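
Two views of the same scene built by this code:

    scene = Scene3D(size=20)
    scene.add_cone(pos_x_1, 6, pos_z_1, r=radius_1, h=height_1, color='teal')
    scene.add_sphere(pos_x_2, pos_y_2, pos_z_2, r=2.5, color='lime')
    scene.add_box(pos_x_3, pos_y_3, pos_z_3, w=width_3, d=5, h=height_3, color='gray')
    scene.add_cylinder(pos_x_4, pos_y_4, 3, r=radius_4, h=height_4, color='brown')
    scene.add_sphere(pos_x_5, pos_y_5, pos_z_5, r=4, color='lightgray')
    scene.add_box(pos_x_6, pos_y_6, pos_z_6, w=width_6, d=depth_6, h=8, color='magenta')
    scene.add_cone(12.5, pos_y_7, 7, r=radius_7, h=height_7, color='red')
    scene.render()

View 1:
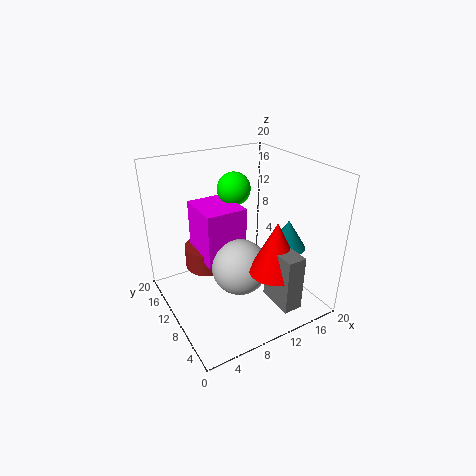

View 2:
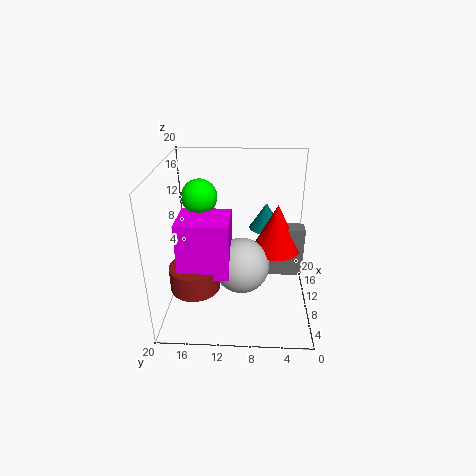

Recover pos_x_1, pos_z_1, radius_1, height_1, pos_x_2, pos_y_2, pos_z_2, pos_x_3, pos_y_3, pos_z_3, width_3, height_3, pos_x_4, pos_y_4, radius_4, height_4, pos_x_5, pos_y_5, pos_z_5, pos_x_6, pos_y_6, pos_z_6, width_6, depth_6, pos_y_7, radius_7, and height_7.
pos_x_1 = 15.5; pos_z_1 = 9; radius_1 = 2.5; height_1 = 4; pos_x_2 = 12.5; pos_y_2 = 15.5; pos_z_2 = 15; pos_x_3 = 11.5; pos_y_3 = 0.5; pos_z_3 = 3; width_3 = 2.5; height_3 = 7.5; pos_x_4 = 8; pos_y_4 = 16; radius_4 = 3.5; height_4 = 3.5; pos_x_5 = 10; pos_y_5 = 9.5; pos_z_5 = 5.5; pos_x_6 = 6; pos_y_6 = 11; pos_z_6 = 5.5; width_6 = 6; depth_6 = 7; pos_y_7 = 4.5; radius_7 = 3.5; height_7 = 7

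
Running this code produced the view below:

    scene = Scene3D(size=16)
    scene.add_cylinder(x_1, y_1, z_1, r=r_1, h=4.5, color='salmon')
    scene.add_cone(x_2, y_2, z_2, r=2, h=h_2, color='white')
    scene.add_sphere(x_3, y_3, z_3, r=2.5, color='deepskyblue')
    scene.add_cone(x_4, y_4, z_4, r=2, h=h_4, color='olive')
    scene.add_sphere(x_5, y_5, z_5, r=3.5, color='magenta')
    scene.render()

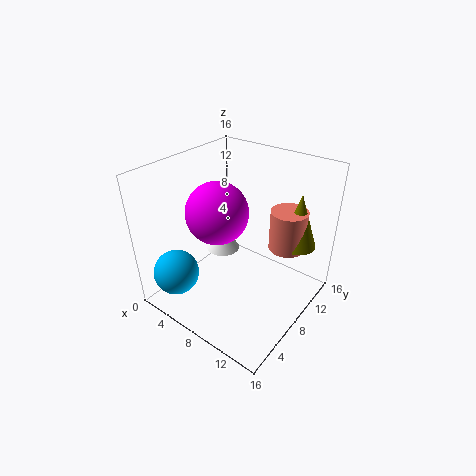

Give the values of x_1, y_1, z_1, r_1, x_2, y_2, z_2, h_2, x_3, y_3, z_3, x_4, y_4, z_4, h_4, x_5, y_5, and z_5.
x_1 = 12.5
y_1 = 11
z_1 = 7
r_1 = 2
x_2 = 4.5
y_2 = 9.5
z_2 = 4.5
h_2 = 3
x_3 = 3.5
y_3 = 2.5
z_3 = 4.5
x_4 = 13.5
y_4 = 11.5
z_4 = 7.5
h_4 = 6
x_5 = 5.5
y_5 = 7.5
z_5 = 10.5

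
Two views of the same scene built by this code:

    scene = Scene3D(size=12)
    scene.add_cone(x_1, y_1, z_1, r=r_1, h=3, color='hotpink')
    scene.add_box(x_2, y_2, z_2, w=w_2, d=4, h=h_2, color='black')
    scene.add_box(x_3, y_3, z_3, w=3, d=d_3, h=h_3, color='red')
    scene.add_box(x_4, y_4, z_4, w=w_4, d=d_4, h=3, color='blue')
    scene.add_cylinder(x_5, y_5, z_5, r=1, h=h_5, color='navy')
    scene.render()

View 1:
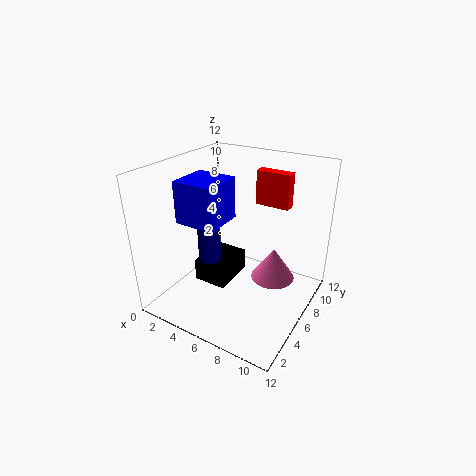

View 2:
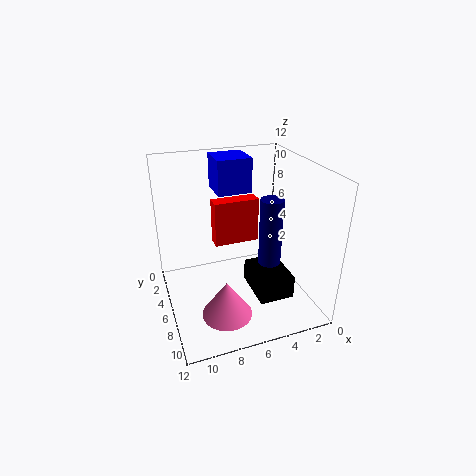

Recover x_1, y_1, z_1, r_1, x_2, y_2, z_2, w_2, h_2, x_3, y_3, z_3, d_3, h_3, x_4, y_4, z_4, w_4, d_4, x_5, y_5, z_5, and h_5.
x_1 = 8
y_1 = 9
z_1 = 1
r_1 = 2
x_2 = 2
y_2 = 5
z_2 = 1
w_2 = 3
h_2 = 2
x_3 = 6
y_3 = 9
z_3 = 8
d_3 = 1
h_3 = 3
x_4 = 4
y_4 = 1
z_4 = 9
w_4 = 3
d_4 = 3
x_5 = 3
y_5 = 6
z_5 = 3
h_5 = 6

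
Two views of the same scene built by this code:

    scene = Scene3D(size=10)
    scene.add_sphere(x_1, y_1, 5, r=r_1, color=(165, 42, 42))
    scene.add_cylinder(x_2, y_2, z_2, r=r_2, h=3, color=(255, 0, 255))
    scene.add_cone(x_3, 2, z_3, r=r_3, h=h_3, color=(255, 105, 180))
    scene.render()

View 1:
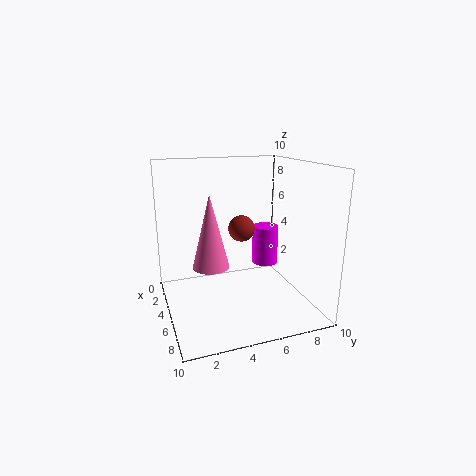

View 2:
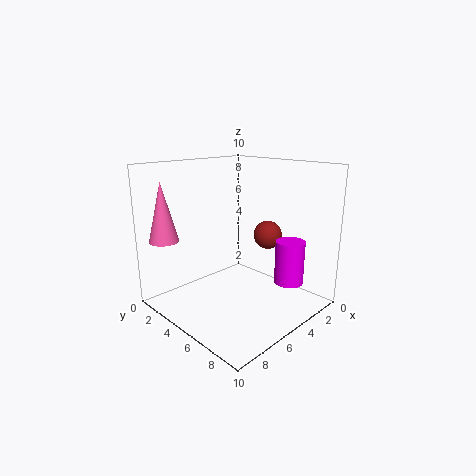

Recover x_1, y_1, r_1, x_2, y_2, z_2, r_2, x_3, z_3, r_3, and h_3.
x_1 = 3; y_1 = 6; r_1 = 1; x_2 = 3; y_2 = 8; z_2 = 2; r_2 = 1; x_3 = 9; z_3 = 5; r_3 = 1; h_3 = 4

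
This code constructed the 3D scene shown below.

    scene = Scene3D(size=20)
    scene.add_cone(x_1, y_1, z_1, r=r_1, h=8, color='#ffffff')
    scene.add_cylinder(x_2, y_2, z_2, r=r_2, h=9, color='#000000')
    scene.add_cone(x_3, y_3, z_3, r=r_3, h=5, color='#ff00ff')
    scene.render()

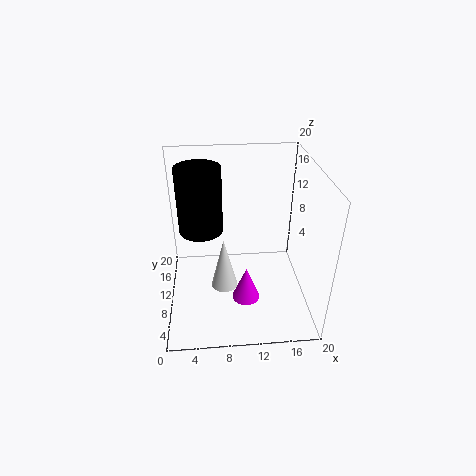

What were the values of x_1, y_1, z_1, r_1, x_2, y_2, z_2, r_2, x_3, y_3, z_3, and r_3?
x_1 = 8, y_1 = 11, z_1 = 1, r_1 = 2, x_2 = 5, y_2 = 11, z_2 = 11, r_2 = 3, x_3 = 11, y_3 = 8, z_3 = 1, r_3 = 2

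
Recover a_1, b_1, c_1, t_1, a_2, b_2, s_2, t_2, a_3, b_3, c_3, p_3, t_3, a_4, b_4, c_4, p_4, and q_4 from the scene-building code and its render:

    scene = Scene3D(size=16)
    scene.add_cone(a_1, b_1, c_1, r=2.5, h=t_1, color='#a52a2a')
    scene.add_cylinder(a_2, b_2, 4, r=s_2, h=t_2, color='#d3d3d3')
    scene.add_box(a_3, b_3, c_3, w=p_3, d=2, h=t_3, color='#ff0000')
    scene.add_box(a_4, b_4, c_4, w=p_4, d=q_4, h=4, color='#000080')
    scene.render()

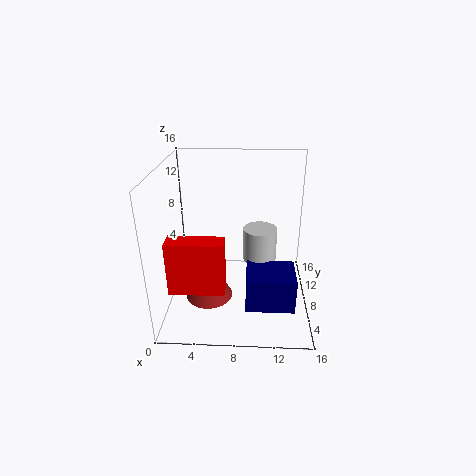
a_1 = 5; b_1 = 5; c_1 = 2.5; t_1 = 4.5; a_2 = 10.5; b_2 = 10.5; s_2 = 2; t_2 = 4; a_3 = 1.5; b_3 = 1.5; c_3 = 5; p_3 = 5.5; t_3 = 5.5; a_4 = 9; b_4 = 4.5; c_4 = 0.5; p_4 = 5.5; q_4 = 4.5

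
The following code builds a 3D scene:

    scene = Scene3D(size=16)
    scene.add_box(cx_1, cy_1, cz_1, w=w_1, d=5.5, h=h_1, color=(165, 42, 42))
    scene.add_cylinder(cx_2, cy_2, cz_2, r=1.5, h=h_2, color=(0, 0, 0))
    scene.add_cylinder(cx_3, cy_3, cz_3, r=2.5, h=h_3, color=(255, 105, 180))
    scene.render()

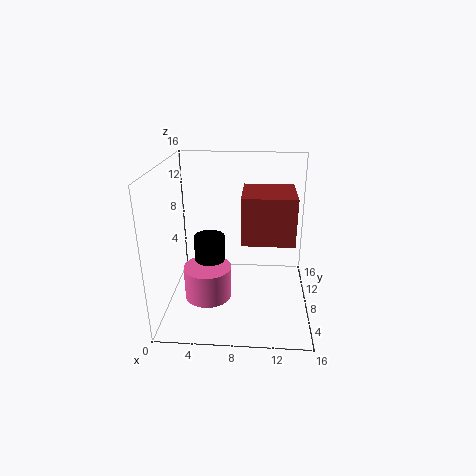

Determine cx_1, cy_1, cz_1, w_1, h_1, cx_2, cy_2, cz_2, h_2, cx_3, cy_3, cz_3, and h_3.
cx_1 = 8.5
cy_1 = 5
cz_1 = 8.5
w_1 = 5.5
h_1 = 5
cx_2 = 5.5
cy_2 = 4
cz_2 = 7.5
h_2 = 2.5
cx_3 = 5
cy_3 = 5
cz_3 = 2.5
h_3 = 3.5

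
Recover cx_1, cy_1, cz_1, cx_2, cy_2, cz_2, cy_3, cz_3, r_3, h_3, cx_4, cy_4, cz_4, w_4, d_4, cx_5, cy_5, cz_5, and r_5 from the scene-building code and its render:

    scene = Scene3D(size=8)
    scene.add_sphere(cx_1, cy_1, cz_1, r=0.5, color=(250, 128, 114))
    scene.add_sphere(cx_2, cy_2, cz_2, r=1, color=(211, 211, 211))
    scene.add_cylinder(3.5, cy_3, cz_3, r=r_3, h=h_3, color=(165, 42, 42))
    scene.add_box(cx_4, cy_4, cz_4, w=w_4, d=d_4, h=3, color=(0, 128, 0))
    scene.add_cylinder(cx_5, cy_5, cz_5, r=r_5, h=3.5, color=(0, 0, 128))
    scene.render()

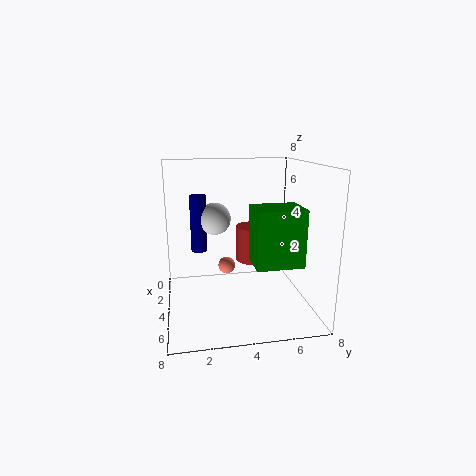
cx_1 = 3, cy_1 = 3.5, cz_1 = 2, cx_2 = 1.5, cy_2 = 3, cz_2 = 4.5, cy_3 = 5, cz_3 = 2.5, r_3 = 1, h_3 = 2, cx_4 = 4.5, cy_4 = 4.5, cz_4 = 3, w_4 = 2, d_4 = 2.5, cx_5 = 1.5, cy_5 = 2, cz_5 = 2.5, r_5 = 0.5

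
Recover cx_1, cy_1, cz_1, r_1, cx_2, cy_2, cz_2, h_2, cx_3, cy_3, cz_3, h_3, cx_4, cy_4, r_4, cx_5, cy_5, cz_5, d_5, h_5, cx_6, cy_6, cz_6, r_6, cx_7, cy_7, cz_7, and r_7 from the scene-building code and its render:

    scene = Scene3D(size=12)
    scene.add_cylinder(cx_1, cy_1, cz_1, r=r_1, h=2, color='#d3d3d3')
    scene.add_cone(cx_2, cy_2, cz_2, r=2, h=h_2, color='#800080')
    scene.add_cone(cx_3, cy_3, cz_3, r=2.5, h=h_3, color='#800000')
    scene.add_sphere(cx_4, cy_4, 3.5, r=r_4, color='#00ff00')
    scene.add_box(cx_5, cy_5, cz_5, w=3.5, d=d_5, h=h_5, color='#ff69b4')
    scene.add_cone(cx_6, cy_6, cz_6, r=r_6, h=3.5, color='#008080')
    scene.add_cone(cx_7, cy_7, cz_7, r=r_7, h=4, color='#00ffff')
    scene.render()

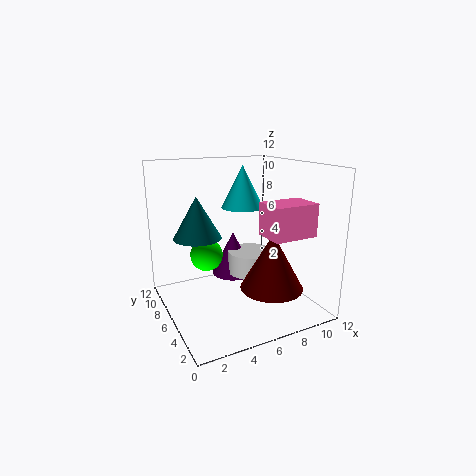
cx_1 = 8; cy_1 = 7.5; cz_1 = 2; r_1 = 2; cx_2 = 7; cy_2 = 9; cz_2 = 1.5; h_2 = 4; cx_3 = 7.5; cy_3 = 3; cz_3 = 2.5; h_3 = 4.5; cx_4 = 4.5; cy_4 = 9.5; r_4 = 1.5; cx_5 = 6.5; cy_5 = 1; cz_5 = 7; d_5 = 2.5; h_5 = 2.5; cx_6 = 3; cy_6 = 7.5; cz_6 = 6; r_6 = 2; cx_7 = 8.5; cy_7 = 10; cz_7 = 7.5; r_7 = 2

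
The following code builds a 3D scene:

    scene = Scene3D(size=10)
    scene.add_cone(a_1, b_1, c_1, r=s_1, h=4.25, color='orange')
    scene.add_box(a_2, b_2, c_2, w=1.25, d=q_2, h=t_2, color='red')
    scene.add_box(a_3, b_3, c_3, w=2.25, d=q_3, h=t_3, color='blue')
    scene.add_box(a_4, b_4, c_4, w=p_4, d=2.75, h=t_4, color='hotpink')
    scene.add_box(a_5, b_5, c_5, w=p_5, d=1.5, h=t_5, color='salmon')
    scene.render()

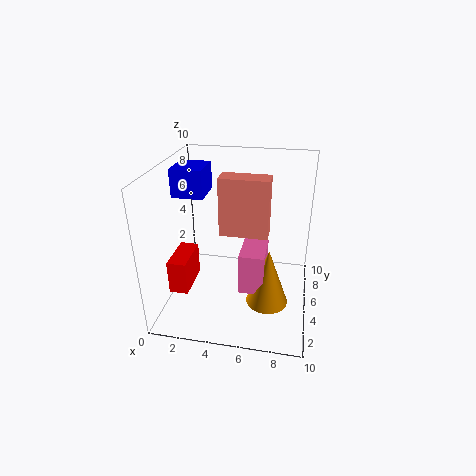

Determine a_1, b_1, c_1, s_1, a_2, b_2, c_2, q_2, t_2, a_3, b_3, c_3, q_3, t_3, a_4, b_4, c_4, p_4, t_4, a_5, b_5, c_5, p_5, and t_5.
a_1 = 7.25; b_1 = 4.5; c_1 = 0.25; s_1 = 1.5; a_2 = 1; b_2 = 1.75; c_2 = 2.25; q_2 = 2.75; t_2 = 2.25; a_3 = 0.25; b_3 = 5.25; c_3 = 7.5; q_3 = 2.5; t_3 = 2; a_4 = 5.25; b_4 = 3.75; c_4 = 1.25; p_4 = 1.75; t_4 = 3; a_5 = 3.5; b_5 = 5.5; c_5 = 4.75; p_5 = 3.5; t_5 = 4.25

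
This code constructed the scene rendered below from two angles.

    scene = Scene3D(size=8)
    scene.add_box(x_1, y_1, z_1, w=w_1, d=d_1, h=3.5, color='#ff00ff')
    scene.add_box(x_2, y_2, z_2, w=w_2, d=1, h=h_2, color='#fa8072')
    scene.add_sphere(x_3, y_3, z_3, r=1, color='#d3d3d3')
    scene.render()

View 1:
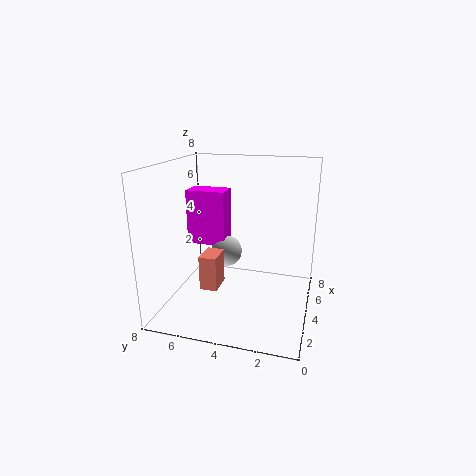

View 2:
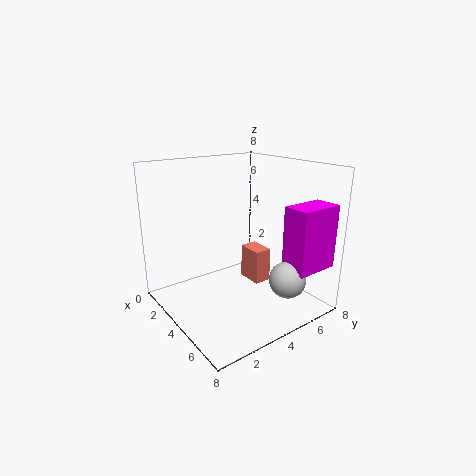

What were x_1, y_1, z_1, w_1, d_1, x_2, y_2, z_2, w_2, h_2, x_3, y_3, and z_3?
x_1 = 6
y_1 = 5.5
z_1 = 2.5
w_1 = 1.5
d_1 = 2.5
x_2 = 3
y_2 = 5
z_2 = 1
w_2 = 1.5
h_2 = 2
x_3 = 6.5
y_3 = 5.5
z_3 = 2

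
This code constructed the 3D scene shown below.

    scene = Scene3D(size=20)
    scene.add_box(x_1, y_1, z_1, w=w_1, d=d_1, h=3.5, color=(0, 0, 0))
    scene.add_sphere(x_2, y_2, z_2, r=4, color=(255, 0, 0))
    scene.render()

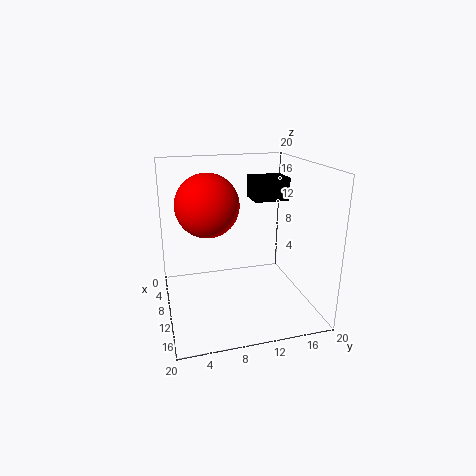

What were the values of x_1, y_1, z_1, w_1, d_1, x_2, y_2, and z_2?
x_1 = 1; y_1 = 14; z_1 = 13.5; w_1 = 4.5; d_1 = 5.5; x_2 = 12; y_2 = 5.5; z_2 = 15.5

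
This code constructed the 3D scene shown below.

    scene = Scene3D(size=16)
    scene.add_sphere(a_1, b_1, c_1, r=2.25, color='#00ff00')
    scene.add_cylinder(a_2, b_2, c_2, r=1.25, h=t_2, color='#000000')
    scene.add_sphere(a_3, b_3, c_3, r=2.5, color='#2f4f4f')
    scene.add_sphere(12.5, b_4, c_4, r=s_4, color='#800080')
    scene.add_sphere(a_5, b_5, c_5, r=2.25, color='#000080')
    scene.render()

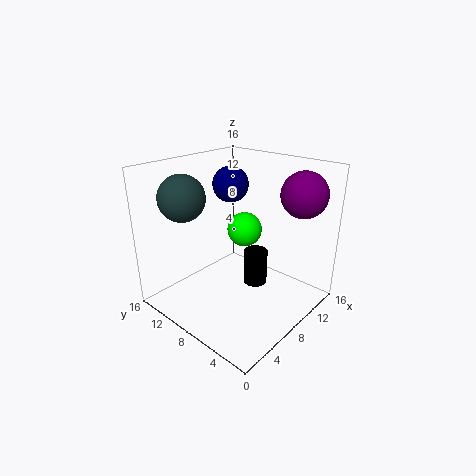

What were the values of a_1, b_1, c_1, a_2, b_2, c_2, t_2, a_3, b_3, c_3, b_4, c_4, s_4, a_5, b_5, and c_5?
a_1 = 13.25; b_1 = 11.5; c_1 = 6.25; a_2 = 7.75; b_2 = 5.25; c_2 = 3.75; t_2 = 3.75; a_3 = 3.75; b_3 = 12; c_3 = 12.75; b_4 = 2.75; c_4 = 13; s_4 = 2.5; a_5 = 12.25; b_5 = 13; c_5 = 12.25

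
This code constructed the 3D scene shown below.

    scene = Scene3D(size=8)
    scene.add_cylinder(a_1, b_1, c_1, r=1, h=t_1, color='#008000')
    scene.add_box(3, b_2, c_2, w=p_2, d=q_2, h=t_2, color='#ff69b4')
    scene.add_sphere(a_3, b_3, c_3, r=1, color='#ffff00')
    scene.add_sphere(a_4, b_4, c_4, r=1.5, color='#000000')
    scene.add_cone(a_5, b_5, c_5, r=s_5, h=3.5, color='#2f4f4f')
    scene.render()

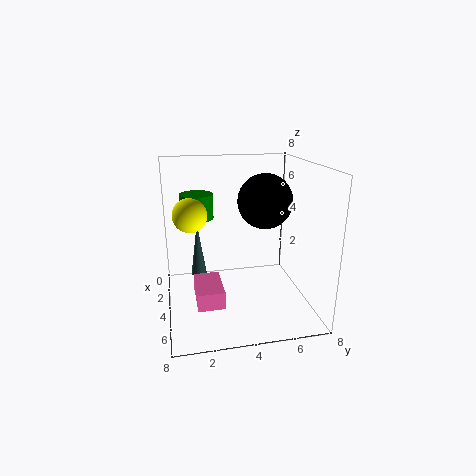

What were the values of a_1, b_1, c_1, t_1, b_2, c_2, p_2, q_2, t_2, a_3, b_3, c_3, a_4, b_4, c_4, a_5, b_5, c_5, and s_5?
a_1 = 1.5; b_1 = 2; c_1 = 4.5; t_1 = 1.5; b_2 = 1.5; c_2 = 0.5; p_2 = 2.5; q_2 = 1.5; t_2 = 1; a_3 = 2.5; b_3 = 1.5; c_3 = 5; a_4 = 4; b_4 = 5.5; c_4 = 6; a_5 = 1; b_5 = 2; c_5 = 0.5; s_5 = 0.5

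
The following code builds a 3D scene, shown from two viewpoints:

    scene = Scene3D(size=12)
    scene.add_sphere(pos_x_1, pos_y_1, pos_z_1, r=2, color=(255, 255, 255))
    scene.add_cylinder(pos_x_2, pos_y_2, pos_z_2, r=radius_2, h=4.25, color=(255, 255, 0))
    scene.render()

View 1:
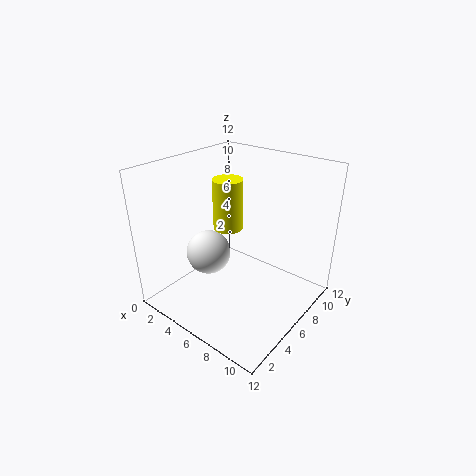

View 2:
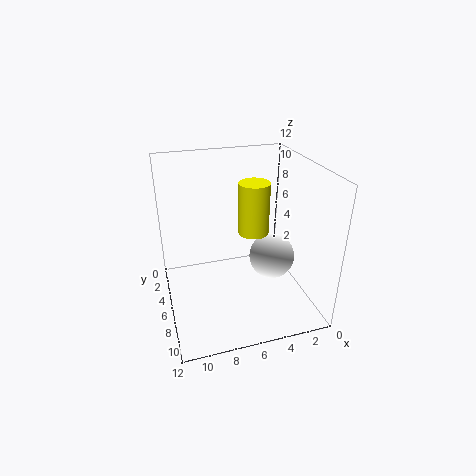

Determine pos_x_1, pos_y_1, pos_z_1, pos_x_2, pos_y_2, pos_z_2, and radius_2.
pos_x_1 = 2.75; pos_y_1 = 5.75; pos_z_1 = 3.5; pos_x_2 = 4.75; pos_y_2 = 6.25; pos_z_2 = 6.5; radius_2 = 1.25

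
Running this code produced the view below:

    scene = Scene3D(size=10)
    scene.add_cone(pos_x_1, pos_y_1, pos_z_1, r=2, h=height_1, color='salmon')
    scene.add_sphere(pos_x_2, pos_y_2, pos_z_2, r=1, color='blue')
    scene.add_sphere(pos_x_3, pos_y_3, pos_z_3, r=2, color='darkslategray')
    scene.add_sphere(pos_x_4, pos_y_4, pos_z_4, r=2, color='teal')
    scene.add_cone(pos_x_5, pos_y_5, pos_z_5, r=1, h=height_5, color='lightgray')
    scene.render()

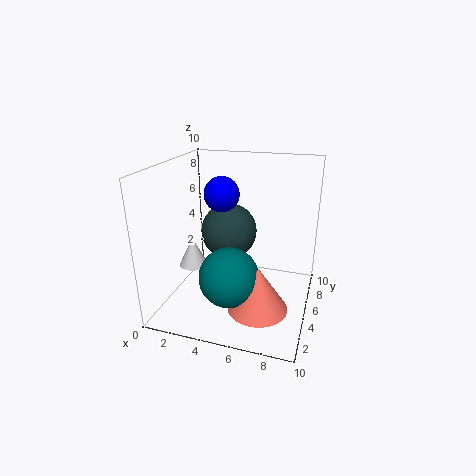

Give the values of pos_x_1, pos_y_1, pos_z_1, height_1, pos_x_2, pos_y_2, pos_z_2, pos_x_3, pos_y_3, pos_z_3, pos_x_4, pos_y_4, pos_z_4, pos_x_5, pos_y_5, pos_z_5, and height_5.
pos_x_1 = 7, pos_y_1 = 3, pos_z_1 = 1, height_1 = 3, pos_x_2 = 5, pos_y_2 = 2, pos_z_2 = 9, pos_x_3 = 4, pos_y_3 = 6, pos_z_3 = 5, pos_x_4 = 5, pos_y_4 = 3, pos_z_4 = 3, pos_x_5 = 2, pos_y_5 = 4, pos_z_5 = 3, height_5 = 2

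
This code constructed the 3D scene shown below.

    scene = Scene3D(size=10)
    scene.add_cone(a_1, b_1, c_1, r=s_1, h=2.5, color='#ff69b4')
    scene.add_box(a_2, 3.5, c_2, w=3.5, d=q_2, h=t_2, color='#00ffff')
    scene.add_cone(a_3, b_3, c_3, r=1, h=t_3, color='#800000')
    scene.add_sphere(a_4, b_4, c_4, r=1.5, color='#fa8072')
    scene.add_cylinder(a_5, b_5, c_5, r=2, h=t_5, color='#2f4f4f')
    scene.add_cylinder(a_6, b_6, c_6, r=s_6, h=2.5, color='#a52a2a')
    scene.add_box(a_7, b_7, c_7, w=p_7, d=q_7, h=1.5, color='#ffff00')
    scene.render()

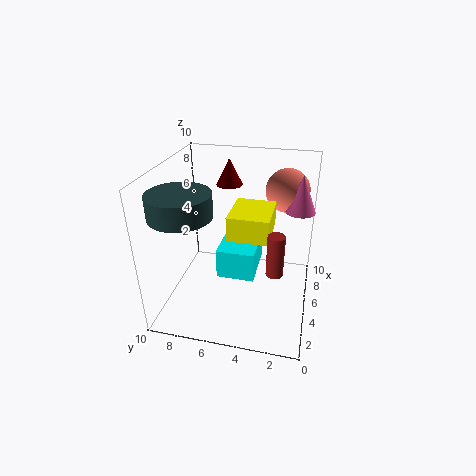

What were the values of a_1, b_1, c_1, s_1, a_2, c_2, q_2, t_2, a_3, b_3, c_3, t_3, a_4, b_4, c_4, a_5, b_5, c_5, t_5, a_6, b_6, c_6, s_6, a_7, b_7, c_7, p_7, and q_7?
a_1 = 6
b_1 = 1
c_1 = 7
s_1 = 1
a_2 = 3
c_2 = 3
q_2 = 2.5
t_2 = 2
a_3 = 8.5
b_3 = 6.5
c_3 = 7.5
t_3 = 2
a_4 = 7
b_4 = 2
c_4 = 8
a_5 = 2.5
b_5 = 8
c_5 = 7.5
t_5 = 1.5
a_6 = 1.5
b_6 = 2
c_6 = 5
s_6 = 0.5
a_7 = 2
b_7 = 2.5
c_7 = 6.5
p_7 = 3
q_7 = 2.5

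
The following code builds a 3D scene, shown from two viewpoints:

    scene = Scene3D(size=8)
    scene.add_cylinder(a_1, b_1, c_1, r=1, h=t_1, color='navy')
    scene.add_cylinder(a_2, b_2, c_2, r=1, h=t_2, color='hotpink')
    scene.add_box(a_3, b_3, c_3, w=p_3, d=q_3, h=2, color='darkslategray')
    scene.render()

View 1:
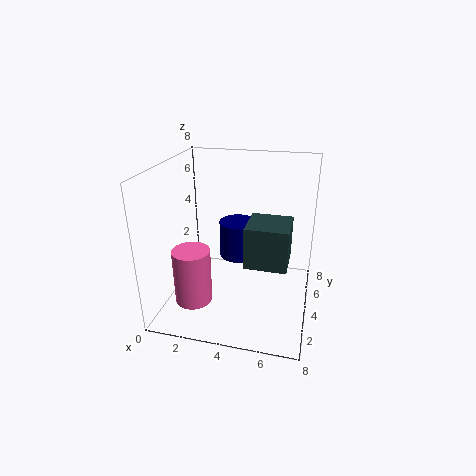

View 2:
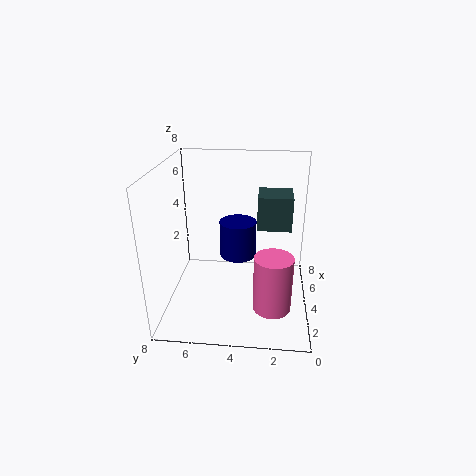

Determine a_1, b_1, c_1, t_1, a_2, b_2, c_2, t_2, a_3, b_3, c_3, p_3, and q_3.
a_1 = 4, b_1 = 4, c_1 = 3, t_1 = 2, a_2 = 2, b_2 = 2, c_2 = 1, t_2 = 3, a_3 = 5, b_3 = 1, c_3 = 4, p_3 = 2, q_3 = 2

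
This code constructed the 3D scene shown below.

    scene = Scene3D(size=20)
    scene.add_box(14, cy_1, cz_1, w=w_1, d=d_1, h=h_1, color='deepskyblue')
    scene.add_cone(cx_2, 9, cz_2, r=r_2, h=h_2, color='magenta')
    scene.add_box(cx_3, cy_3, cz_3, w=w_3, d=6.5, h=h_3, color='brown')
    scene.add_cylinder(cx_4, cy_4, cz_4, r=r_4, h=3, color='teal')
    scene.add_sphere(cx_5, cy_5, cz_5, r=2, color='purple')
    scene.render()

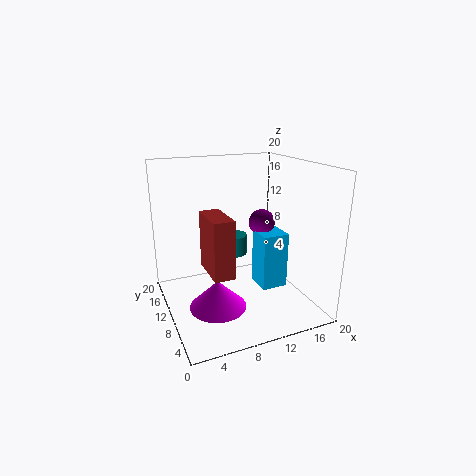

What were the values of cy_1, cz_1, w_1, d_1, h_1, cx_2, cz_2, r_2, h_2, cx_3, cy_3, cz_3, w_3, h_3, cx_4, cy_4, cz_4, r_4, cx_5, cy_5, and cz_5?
cy_1 = 9.5, cz_1 = 1, w_1 = 4, d_1 = 4, h_1 = 8.5, cx_2 = 6.5, cz_2 = 0.5, r_2 = 4, h_2 = 4, cx_3 = 6, cy_3 = 8.5, cz_3 = 4.5, w_3 = 3, h_3 = 8.5, cx_4 = 11, cy_4 = 14, cz_4 = 6, r_4 = 2, cx_5 = 15.5, cy_5 = 13.5, cz_5 = 10.5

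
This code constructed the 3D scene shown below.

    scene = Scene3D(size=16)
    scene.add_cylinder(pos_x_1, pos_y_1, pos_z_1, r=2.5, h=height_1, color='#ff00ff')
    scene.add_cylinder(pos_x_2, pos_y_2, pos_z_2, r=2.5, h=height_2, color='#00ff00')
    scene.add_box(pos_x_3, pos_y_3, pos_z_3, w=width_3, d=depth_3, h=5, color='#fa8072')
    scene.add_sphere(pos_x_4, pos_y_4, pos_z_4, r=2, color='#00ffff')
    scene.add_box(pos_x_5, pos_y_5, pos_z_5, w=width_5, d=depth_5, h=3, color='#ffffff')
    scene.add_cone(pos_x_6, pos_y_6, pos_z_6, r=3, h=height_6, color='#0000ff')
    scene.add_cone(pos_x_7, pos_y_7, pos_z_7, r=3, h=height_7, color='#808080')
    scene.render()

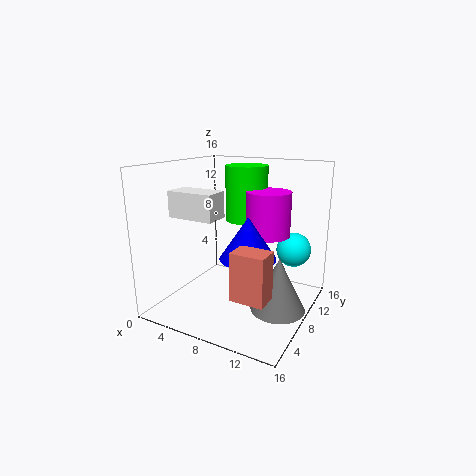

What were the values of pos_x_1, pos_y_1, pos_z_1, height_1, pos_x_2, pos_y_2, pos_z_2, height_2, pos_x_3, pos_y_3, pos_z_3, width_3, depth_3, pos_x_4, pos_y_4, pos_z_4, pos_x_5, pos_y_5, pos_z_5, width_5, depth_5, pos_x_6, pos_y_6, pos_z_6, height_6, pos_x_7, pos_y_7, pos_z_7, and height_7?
pos_x_1 = 10.5; pos_y_1 = 10.5; pos_z_1 = 8; height_1 = 5; pos_x_2 = 7; pos_y_2 = 12; pos_z_2 = 9; height_2 = 6.5; pos_x_3 = 10; pos_y_3 = 2.5; pos_z_3 = 3.5; width_3 = 3.5; depth_3 = 2.5; pos_x_4 = 13; pos_y_4 = 12.5; pos_z_4 = 6; pos_x_5 = 0.5; pos_y_5 = 5.5; pos_z_5 = 10; width_5 = 5.5; depth_5 = 3; pos_x_6 = 10; pos_y_6 = 6.5; pos_z_6 = 6.5; height_6 = 4.5; pos_x_7 = 13; pos_y_7 = 8; pos_z_7 = 0.5; height_7 = 6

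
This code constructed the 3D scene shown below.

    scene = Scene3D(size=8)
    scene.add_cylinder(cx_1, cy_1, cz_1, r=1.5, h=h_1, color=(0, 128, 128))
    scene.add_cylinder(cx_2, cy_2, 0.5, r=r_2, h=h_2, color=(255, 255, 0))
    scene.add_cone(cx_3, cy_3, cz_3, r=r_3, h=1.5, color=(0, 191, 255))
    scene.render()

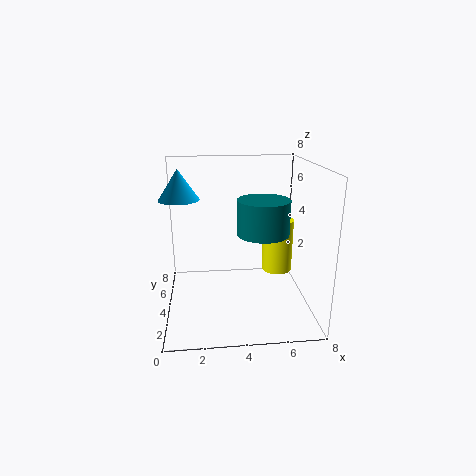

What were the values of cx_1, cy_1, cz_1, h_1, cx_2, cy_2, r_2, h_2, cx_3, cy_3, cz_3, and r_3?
cx_1 = 5.5, cy_1 = 4.5, cz_1 = 4, h_1 = 2, cx_2 = 7, cy_2 = 7, r_2 = 1, h_2 = 3.5, cx_3 = 1, cy_3 = 3, cz_3 = 6.5, r_3 = 1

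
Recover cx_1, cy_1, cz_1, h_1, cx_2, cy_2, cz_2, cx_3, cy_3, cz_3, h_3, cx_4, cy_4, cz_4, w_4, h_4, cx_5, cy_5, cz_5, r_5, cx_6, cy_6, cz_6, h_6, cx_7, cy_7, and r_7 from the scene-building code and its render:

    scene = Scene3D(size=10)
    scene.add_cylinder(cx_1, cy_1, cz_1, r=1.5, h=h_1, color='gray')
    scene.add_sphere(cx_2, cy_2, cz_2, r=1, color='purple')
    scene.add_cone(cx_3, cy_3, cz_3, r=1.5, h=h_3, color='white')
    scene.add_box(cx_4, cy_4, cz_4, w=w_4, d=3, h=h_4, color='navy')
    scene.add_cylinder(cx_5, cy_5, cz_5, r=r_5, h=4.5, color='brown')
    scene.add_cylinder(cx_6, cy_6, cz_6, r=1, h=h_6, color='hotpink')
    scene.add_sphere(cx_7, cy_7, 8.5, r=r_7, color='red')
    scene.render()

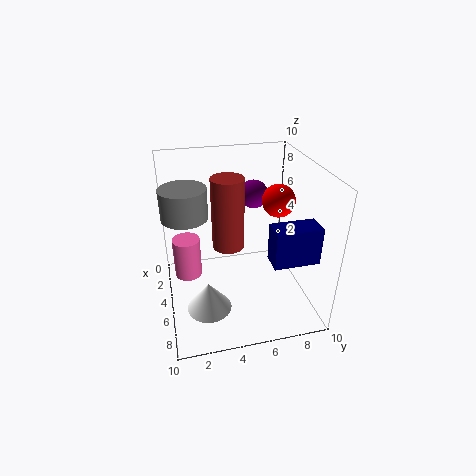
cx_1 = 5; cy_1 = 1.5; cz_1 = 7; h_1 = 2; cx_2 = 3.5; cy_2 = 6.5; cz_2 = 7.5; cx_3 = 7; cy_3 = 2.5; cz_3 = 1; h_3 = 2; cx_4 = 7; cy_4 = 6.5; cz_4 = 4.5; w_4 = 1.5; h_4 = 2.5; cx_5 = 6.5; cy_5 = 4; cz_5 = 5.5; r_5 = 1; cx_6 = 3.5; cy_6 = 1.5; cz_6 = 1.5; h_6 = 3; cx_7 = 7; cy_7 = 7; r_7 = 1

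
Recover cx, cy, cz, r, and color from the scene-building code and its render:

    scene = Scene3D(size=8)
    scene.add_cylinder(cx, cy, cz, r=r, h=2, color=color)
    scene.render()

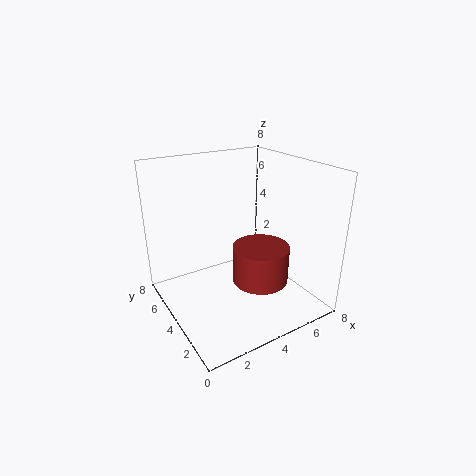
cx = 4.5
cy = 2.5
cz = 2
r = 1.5
color = 'brown'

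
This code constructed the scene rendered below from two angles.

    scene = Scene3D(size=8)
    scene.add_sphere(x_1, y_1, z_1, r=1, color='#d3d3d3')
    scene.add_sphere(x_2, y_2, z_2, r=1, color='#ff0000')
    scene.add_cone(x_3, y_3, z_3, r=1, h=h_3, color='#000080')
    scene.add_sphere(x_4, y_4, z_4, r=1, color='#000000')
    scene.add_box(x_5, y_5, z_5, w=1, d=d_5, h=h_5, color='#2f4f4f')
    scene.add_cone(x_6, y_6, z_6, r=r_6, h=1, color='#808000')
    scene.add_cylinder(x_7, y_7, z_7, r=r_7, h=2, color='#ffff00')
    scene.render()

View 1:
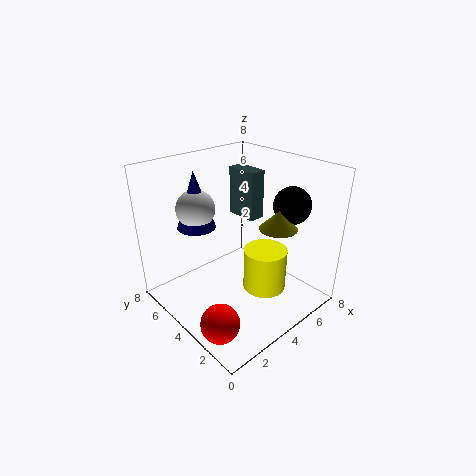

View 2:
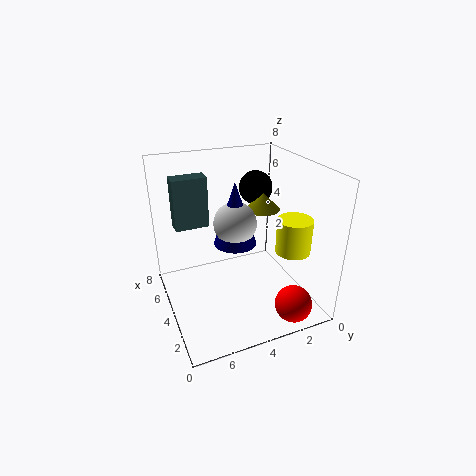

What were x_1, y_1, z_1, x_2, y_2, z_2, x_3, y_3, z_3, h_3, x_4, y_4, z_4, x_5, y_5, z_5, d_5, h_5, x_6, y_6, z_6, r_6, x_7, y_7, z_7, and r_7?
x_1 = 2; y_1 = 5; z_1 = 6; x_2 = 1; y_2 = 2; z_2 = 1; x_3 = 2; y_3 = 5; z_3 = 5; h_3 = 3; x_4 = 6; y_4 = 2; z_4 = 6; x_5 = 6; y_5 = 5; z_5 = 4; d_5 = 2; h_5 = 3; x_6 = 5; y_6 = 2; z_6 = 5; r_6 = 1; x_7 = 3; y_7 = 1; z_7 = 3; r_7 = 1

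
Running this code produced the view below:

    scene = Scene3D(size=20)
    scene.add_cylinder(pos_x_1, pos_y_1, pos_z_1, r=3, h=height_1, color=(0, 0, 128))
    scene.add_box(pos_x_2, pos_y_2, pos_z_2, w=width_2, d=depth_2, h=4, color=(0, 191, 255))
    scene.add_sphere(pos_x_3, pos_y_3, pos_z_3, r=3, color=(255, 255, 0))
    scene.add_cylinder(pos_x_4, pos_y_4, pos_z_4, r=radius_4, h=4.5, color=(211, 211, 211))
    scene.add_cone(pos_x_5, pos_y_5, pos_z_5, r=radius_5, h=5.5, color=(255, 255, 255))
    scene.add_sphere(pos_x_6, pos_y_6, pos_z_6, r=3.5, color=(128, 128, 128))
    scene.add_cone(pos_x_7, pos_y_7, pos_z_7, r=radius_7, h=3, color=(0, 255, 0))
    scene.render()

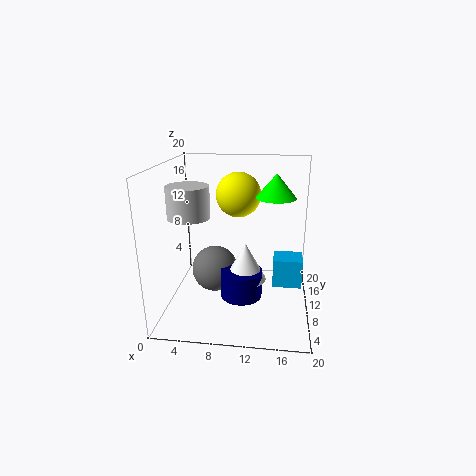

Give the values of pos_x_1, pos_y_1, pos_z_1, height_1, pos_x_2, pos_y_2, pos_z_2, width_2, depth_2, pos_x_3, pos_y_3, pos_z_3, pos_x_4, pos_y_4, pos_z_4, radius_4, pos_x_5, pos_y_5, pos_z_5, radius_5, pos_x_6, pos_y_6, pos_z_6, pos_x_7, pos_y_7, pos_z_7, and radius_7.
pos_x_1 = 10.5; pos_y_1 = 10; pos_z_1 = 1; height_1 = 4; pos_x_2 = 15; pos_y_2 = 8.5; pos_z_2 = 3.5; width_2 = 4; depth_2 = 3.5; pos_x_3 = 10; pos_y_3 = 10.5; pos_z_3 = 16; pos_x_4 = 3; pos_y_4 = 10.5; pos_z_4 = 12.5; radius_4 = 3; pos_x_5 = 11; pos_y_5 = 10.5; pos_z_5 = 3.5; radius_5 = 3; pos_x_6 = 6; pos_y_6 = 13; pos_z_6 = 3.5; pos_x_7 = 15; pos_y_7 = 7.5; pos_z_7 = 16.5; radius_7 = 2.5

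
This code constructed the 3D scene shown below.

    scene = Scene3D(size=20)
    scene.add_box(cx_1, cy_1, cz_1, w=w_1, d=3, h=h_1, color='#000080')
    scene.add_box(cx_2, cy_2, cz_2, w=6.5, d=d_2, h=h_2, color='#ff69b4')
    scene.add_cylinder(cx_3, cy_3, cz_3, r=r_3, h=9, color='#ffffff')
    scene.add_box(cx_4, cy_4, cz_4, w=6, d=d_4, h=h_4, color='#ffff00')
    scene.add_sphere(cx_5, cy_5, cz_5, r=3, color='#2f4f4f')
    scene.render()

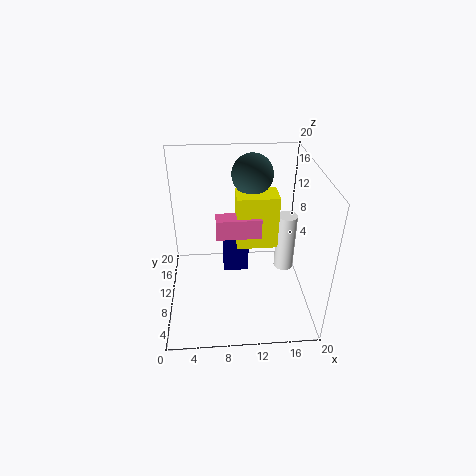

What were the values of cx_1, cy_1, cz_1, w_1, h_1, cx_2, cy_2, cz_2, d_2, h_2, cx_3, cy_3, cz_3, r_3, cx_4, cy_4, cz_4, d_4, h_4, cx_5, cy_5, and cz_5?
cx_1 = 8
cy_1 = 14
cz_1 = 1
w_1 = 4
h_1 = 6.5
cx_2 = 7
cy_2 = 11
cz_2 = 9
d_2 = 2.5
h_2 = 3
cx_3 = 17.5
cy_3 = 13
cz_3 = 2.5
r_3 = 1.5
cx_4 = 10
cy_4 = 11.5
cz_4 = 7
d_4 = 4
h_4 = 8
cx_5 = 12.5
cy_5 = 15.5
cz_5 = 17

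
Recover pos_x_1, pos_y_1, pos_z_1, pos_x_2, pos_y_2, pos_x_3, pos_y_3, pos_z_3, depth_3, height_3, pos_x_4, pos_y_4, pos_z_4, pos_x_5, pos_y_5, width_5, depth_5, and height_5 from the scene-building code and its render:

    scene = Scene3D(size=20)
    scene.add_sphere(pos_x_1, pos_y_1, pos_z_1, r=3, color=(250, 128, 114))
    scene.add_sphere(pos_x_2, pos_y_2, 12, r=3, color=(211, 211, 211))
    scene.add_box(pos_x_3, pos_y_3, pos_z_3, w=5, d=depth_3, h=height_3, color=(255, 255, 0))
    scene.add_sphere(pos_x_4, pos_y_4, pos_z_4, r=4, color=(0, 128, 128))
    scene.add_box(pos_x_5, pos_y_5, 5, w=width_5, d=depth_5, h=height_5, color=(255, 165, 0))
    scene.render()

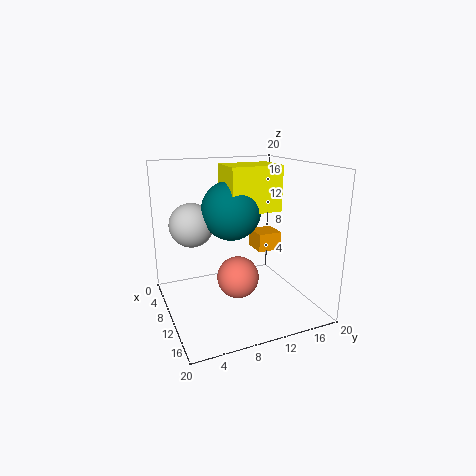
pos_x_1 = 10
pos_y_1 = 10
pos_z_1 = 4
pos_x_2 = 8
pos_y_2 = 4
pos_x_3 = 8
pos_y_3 = 8
pos_z_3 = 14
depth_3 = 7
height_3 = 6
pos_x_4 = 10
pos_y_4 = 9
pos_z_4 = 14
pos_x_5 = 1
pos_y_5 = 16
width_5 = 4
depth_5 = 4
height_5 = 3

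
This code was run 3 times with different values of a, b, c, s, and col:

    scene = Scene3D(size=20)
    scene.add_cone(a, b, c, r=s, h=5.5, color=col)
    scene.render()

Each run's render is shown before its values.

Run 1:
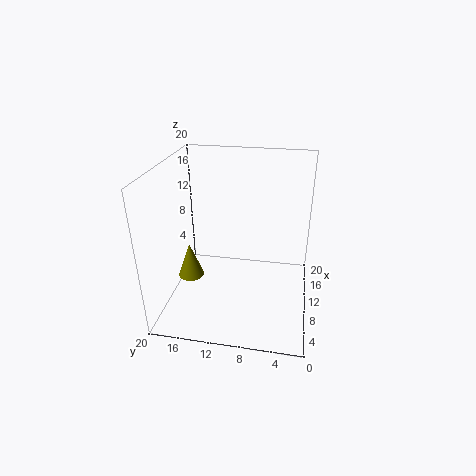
a = 12; b = 18; c = 1.5; s = 2; col = 'olive'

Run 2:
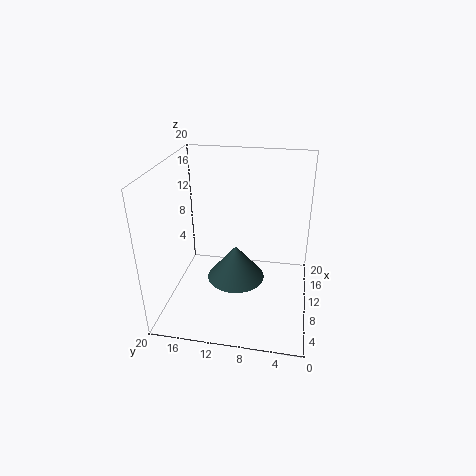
a = 13.5; b = 11; c = 1; s = 4.5; col = 'darkslategray'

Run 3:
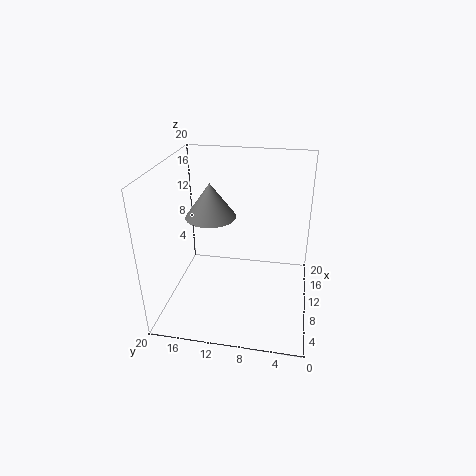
a = 16; b = 15.5; c = 10; s = 4; col = 'gray'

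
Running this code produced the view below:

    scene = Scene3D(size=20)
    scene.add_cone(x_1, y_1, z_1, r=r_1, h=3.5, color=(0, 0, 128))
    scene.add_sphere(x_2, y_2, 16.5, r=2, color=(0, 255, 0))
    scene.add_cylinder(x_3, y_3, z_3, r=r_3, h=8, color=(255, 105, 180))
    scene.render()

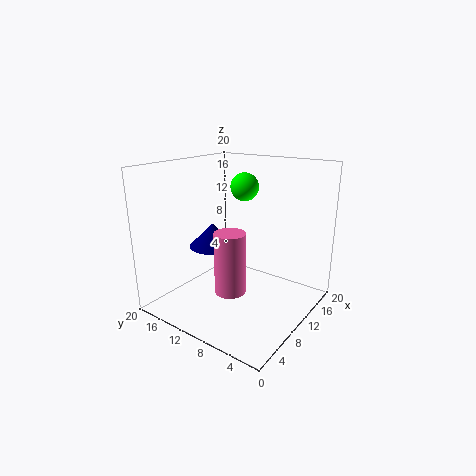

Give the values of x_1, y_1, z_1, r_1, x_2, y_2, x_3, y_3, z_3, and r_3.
x_1 = 10.5
y_1 = 15
z_1 = 7.5
r_1 = 3.5
x_2 = 13
y_2 = 11
x_3 = 5.5
y_3 = 8
z_3 = 4.5
r_3 = 2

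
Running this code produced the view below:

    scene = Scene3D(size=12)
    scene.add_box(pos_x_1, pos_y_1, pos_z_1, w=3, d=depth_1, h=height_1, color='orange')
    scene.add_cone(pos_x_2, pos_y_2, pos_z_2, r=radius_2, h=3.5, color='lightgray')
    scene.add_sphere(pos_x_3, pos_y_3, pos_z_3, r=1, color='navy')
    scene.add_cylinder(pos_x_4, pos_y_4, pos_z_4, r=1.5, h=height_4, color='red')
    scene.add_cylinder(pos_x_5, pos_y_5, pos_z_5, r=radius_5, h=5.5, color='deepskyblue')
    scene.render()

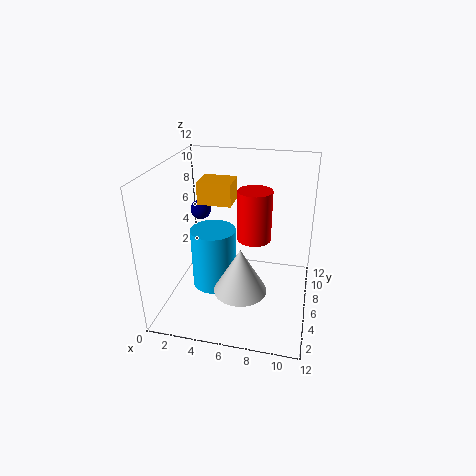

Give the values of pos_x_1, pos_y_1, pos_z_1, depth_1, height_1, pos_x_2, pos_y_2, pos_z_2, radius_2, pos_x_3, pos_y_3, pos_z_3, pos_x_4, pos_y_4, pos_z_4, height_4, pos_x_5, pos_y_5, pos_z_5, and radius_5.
pos_x_1 = 2; pos_y_1 = 7.5; pos_z_1 = 8; depth_1 = 2.5; height_1 = 2; pos_x_2 = 7; pos_y_2 = 2.5; pos_z_2 = 3.5; radius_2 = 2; pos_x_3 = 1; pos_y_3 = 11; pos_z_3 = 6; pos_x_4 = 7; pos_y_4 = 8; pos_z_4 = 5; height_4 = 4.5; pos_x_5 = 3.5; pos_y_5 = 7; pos_z_5 = 0.5; radius_5 = 2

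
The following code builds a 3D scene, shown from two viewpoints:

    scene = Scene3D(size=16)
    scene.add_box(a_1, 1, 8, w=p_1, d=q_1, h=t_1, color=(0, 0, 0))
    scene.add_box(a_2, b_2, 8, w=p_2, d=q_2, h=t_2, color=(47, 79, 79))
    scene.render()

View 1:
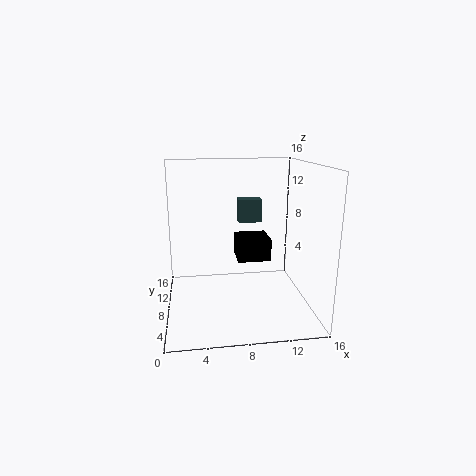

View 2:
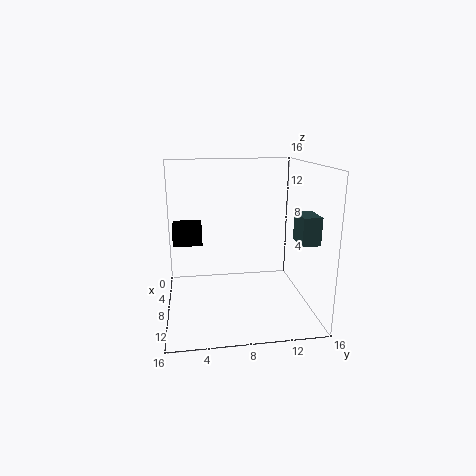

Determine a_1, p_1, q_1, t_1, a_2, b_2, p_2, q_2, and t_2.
a_1 = 7
p_1 = 3
q_1 = 3
t_1 = 2
a_2 = 9
b_2 = 14
p_2 = 3
q_2 = 2
t_2 = 3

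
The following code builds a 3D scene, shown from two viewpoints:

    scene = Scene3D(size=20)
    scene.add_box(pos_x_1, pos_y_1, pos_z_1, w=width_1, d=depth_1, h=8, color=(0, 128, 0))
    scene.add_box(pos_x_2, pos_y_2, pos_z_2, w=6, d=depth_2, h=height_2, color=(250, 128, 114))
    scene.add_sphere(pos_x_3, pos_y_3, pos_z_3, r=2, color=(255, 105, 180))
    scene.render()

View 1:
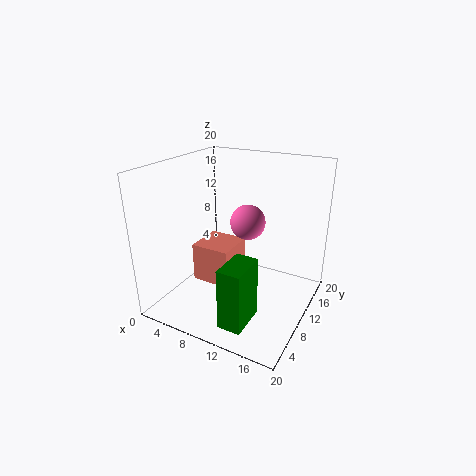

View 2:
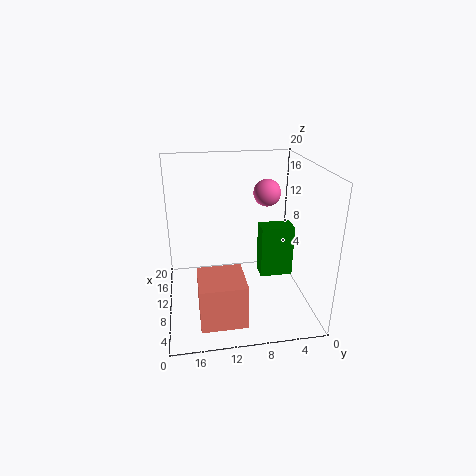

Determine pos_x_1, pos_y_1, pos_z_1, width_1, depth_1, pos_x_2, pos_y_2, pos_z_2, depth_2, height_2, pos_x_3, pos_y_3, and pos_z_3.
pos_x_1 = 12; pos_y_1 = 1; pos_z_1 = 2; width_1 = 3; depth_1 = 5; pos_x_2 = 2; pos_y_2 = 10; pos_z_2 = 1; depth_2 = 6; height_2 = 6; pos_x_3 = 14; pos_y_3 = 5; pos_z_3 = 15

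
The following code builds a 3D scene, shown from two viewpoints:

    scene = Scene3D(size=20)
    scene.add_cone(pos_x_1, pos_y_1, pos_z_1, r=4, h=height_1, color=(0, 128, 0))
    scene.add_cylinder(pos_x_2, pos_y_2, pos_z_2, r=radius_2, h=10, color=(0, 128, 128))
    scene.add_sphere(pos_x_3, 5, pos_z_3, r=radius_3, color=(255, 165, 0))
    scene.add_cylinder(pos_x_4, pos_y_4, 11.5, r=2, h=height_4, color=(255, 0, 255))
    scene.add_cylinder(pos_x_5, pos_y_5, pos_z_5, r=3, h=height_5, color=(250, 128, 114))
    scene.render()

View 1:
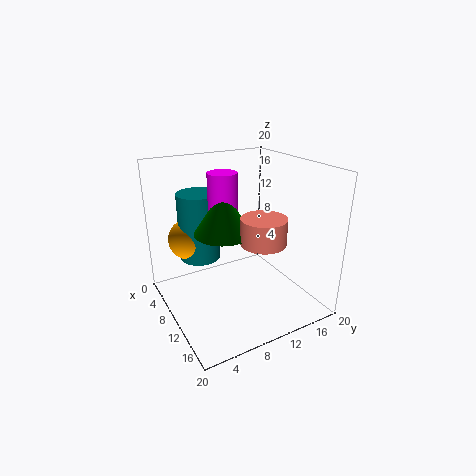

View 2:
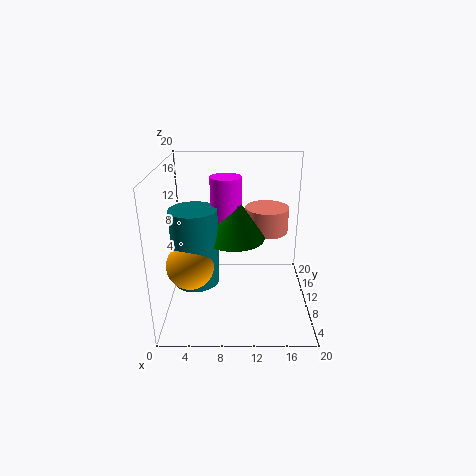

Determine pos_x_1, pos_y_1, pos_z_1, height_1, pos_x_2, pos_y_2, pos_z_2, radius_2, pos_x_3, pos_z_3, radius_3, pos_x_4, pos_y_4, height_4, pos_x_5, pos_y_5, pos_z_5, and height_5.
pos_x_1 = 9.5; pos_y_1 = 8; pos_z_1 = 11; height_1 = 6; pos_x_2 = 4.5; pos_y_2 = 6.5; pos_z_2 = 5.5; radius_2 = 3; pos_x_3 = 4; pos_z_3 = 8.5; radius_3 = 3; pos_x_4 = 8.5; pos_y_4 = 8.5; height_4 = 7.5; pos_x_5 = 14; pos_y_5 = 11.5; pos_z_5 = 10.5; height_5 = 3.5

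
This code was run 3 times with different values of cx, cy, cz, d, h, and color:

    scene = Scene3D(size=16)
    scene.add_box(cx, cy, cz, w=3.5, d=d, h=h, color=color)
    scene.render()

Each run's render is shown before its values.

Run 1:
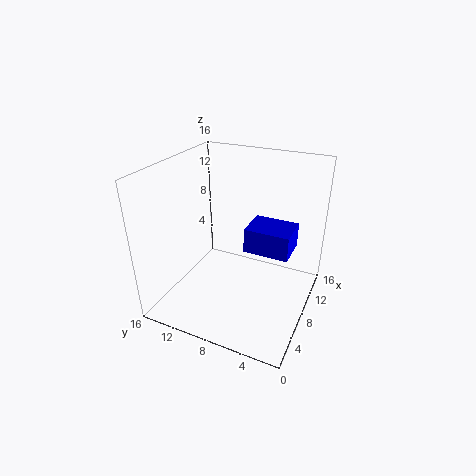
cx = 5, cy = 1.5, cz = 8.5, d = 4.5, h = 2.5, color = 'blue'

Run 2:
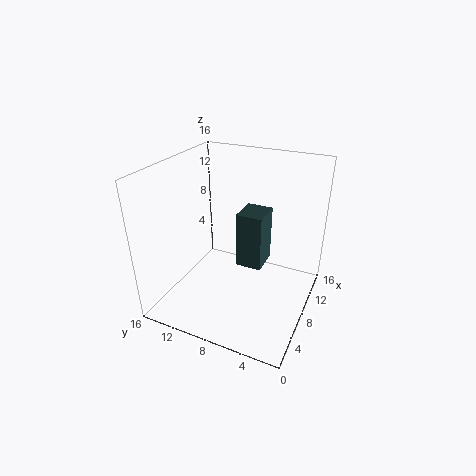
cx = 8.5, cy = 5.5, cz = 4, d = 3, h = 6.5, color = 'darkslategray'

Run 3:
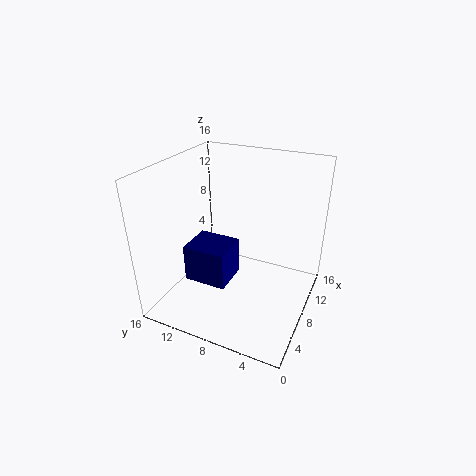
cx = 0.5, cy = 6, cz = 7, d = 4, h = 3.5, color = 'navy'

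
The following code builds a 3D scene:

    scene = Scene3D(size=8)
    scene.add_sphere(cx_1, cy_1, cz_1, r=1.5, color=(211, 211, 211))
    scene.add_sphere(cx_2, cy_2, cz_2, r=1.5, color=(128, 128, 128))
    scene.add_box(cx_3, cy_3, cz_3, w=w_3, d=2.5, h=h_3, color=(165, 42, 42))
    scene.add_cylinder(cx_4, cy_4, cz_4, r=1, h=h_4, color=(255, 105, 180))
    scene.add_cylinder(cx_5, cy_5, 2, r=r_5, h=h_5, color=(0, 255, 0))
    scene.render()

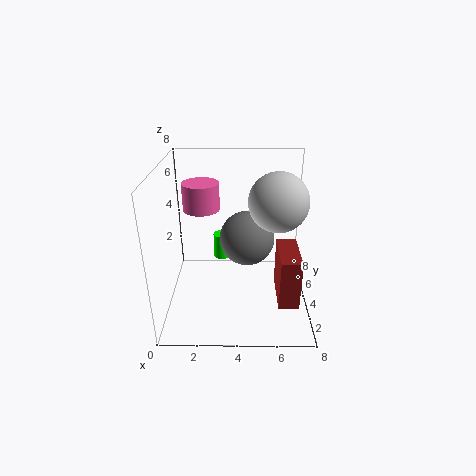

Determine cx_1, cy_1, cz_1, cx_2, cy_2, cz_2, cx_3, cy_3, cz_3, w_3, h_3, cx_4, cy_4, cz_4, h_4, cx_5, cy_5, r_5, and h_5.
cx_1 = 6, cy_1 = 3, cz_1 = 6.5, cx_2 = 4.5, cy_2 = 4, cz_2 = 4, cx_3 = 6, cy_3 = 0.5, cz_3 = 2, w_3 = 1, h_3 = 2.5, cx_4 = 2, cy_4 = 4.5, cz_4 = 5.5, h_4 = 1.5, cx_5 = 3, cy_5 = 5.5, r_5 = 0.5, h_5 = 1.5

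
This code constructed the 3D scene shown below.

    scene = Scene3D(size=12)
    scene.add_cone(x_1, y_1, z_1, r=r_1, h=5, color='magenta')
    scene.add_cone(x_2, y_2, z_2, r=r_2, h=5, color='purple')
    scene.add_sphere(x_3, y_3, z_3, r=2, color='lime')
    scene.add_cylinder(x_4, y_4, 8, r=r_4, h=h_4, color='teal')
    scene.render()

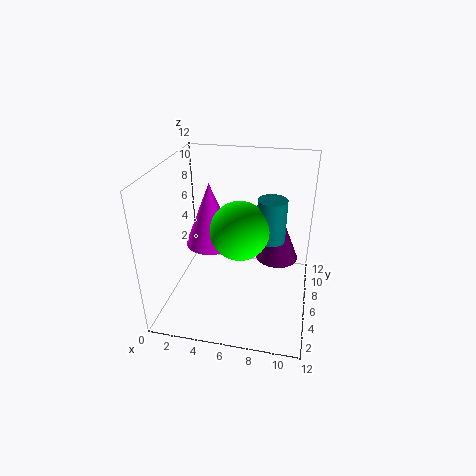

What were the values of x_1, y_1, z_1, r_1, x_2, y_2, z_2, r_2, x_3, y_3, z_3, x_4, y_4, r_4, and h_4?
x_1 = 4; y_1 = 5; z_1 = 6; r_1 = 2; x_2 = 9; y_2 = 10; z_2 = 2; r_2 = 2; x_3 = 7; y_3 = 2; z_3 = 9; x_4 = 9; y_4 = 3; r_4 = 1; h_4 = 3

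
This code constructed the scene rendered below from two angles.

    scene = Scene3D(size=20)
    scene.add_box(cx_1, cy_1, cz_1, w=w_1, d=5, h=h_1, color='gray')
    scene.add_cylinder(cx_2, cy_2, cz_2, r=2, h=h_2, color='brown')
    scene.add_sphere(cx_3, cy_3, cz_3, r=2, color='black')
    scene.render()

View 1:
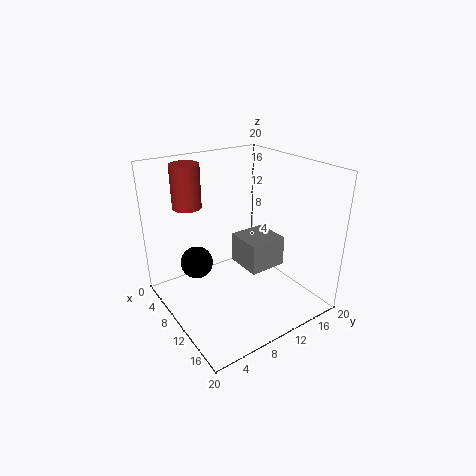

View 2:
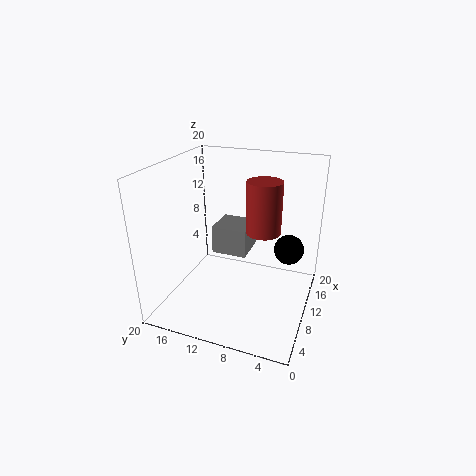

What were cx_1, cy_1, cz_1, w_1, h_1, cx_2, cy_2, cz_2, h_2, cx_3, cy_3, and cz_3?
cx_1 = 10; cy_1 = 9; cz_1 = 7; w_1 = 5; h_1 = 4; cx_2 = 5; cy_2 = 5; cz_2 = 14; h_2 = 6; cx_3 = 11; cy_3 = 3; cz_3 = 9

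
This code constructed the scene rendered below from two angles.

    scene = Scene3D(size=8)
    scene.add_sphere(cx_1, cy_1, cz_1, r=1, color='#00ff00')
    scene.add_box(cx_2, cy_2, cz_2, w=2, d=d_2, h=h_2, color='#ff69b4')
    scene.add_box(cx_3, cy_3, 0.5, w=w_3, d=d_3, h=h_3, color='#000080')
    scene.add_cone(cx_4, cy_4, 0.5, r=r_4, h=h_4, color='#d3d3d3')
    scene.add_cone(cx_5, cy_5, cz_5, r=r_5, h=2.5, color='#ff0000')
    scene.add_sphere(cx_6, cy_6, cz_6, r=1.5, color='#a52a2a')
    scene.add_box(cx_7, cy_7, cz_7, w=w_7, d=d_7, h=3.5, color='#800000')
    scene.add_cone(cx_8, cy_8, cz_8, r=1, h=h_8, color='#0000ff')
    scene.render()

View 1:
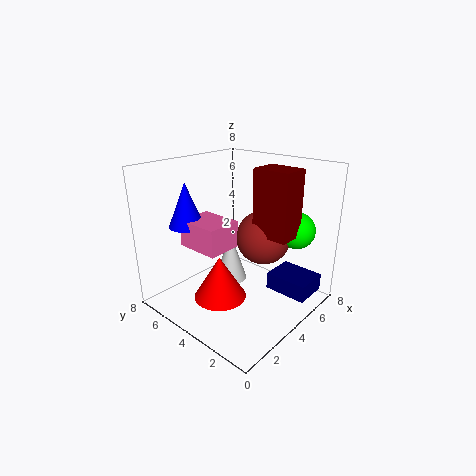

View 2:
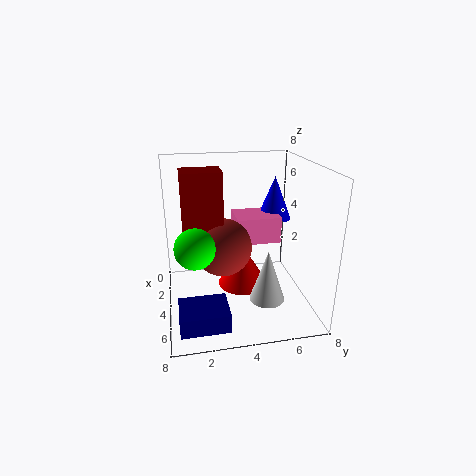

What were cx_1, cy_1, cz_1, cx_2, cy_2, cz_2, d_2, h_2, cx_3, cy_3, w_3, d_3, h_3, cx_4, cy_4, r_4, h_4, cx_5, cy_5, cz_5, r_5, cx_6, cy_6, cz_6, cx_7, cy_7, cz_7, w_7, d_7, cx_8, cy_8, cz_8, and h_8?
cx_1 = 6; cy_1 = 1.5; cz_1 = 4.5; cx_2 = 2; cy_2 = 4; cz_2 = 3.5; d_2 = 2.5; h_2 = 1.5; cx_3 = 5.5; cy_3 = 0.5; w_3 = 2; d_3 = 2.5; h_3 = 1; cx_4 = 5; cy_4 = 5.5; r_4 = 1; h_4 = 3; cx_5 = 3; cy_5 = 4.5; cz_5 = 0.5; r_5 = 1.5; cx_6 = 5; cy_6 = 3; cz_6 = 4; cx_7 = 4; cy_7 = 1; cz_7 = 4.5; w_7 = 1.5; d_7 = 2; cx_8 = 2.5; cy_8 = 6.5; cz_8 = 4.5; h_8 = 2.5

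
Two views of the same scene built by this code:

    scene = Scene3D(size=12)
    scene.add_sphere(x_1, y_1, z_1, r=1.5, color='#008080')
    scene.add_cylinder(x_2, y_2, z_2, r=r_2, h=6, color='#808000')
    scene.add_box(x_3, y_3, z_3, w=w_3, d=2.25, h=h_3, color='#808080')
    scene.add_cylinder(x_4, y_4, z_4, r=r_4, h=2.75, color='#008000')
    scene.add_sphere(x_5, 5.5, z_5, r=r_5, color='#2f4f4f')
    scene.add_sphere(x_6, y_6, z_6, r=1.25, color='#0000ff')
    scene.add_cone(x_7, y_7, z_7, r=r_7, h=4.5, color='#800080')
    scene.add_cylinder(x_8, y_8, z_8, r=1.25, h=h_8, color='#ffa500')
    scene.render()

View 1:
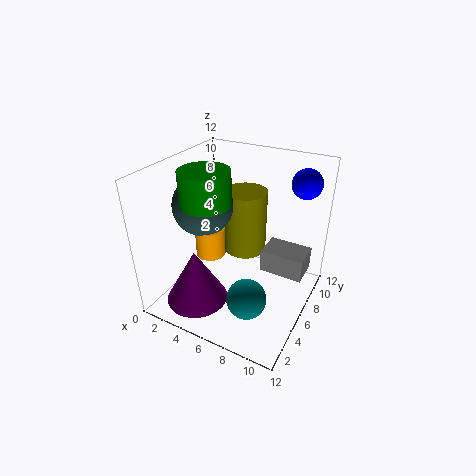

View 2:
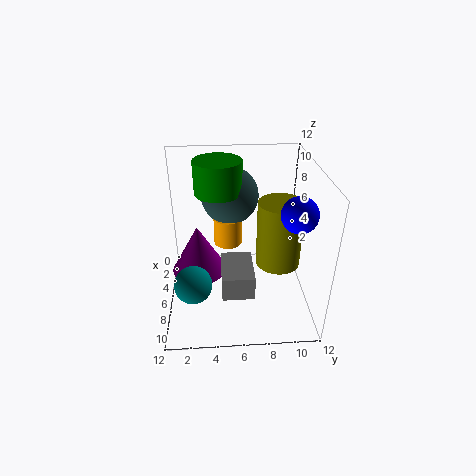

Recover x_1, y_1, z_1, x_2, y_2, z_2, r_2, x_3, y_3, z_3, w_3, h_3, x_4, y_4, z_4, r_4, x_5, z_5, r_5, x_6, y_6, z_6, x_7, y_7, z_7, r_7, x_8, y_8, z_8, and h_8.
x_1 = 8.75
y_1 = 2.25
z_1 = 3.5
x_2 = 4.75
y_2 = 9.75
z_2 = 2.5
r_2 = 2
x_3 = 8.75
y_3 = 4.5
z_3 = 4.75
w_3 = 3.25
h_3 = 1.75
x_4 = 4
y_4 = 4.5
z_4 = 9.25
r_4 = 2
x_5 = 3
z_5 = 8.5
r_5 = 2.5
x_6 = 10.25
y_6 = 9.75
z_6 = 10.25
x_7 = 4
y_7 = 2.5
z_7 = 1.5
r_7 = 2.5
x_8 = 3.75
y_8 = 5.25
z_8 = 4.25
h_8 = 2.5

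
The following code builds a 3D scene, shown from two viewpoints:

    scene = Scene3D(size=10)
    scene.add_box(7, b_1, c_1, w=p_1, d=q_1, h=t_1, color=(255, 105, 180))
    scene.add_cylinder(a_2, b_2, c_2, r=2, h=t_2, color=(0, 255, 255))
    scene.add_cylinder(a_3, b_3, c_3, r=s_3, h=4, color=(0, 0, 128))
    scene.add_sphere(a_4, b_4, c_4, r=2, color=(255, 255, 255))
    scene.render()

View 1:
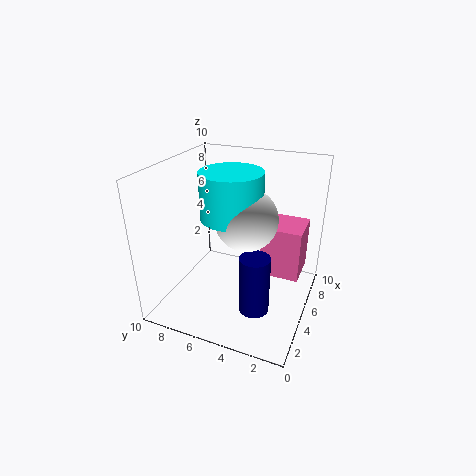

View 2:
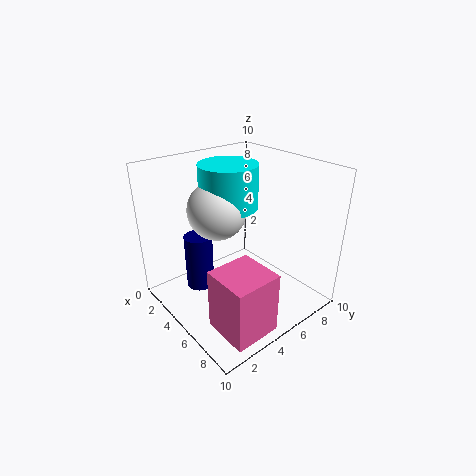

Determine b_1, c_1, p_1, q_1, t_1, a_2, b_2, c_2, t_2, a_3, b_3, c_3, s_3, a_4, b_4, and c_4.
b_1 = 1
c_1 = 1
p_1 = 3
q_1 = 3
t_1 = 4
a_2 = 4
b_2 = 5
c_2 = 7
t_2 = 3
a_3 = 3
b_3 = 3
c_3 = 1
s_3 = 1
a_4 = 4
b_4 = 4
c_4 = 7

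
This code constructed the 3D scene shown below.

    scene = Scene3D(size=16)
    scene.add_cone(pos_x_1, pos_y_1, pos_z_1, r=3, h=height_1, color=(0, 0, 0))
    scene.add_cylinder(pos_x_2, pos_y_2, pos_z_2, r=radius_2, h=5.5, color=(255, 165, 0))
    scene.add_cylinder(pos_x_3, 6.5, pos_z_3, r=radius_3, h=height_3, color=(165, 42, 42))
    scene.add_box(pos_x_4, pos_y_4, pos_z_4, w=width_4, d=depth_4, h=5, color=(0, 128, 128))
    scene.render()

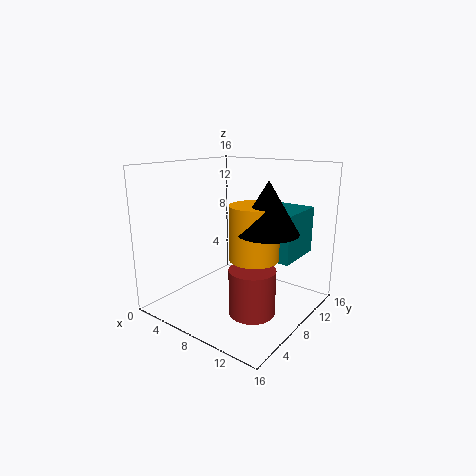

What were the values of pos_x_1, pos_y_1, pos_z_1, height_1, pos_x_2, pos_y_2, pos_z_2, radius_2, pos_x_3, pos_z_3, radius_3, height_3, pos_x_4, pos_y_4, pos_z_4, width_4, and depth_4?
pos_x_1 = 13
pos_y_1 = 6
pos_z_1 = 10
height_1 = 5
pos_x_2 = 11.5
pos_y_2 = 6
pos_z_2 = 7
radius_2 = 2.5
pos_x_3 = 11
pos_z_3 = 0.5
radius_3 = 2.5
height_3 = 5
pos_x_4 = 10
pos_y_4 = 7.5
pos_z_4 = 6.5
width_4 = 4.5
depth_4 = 5.5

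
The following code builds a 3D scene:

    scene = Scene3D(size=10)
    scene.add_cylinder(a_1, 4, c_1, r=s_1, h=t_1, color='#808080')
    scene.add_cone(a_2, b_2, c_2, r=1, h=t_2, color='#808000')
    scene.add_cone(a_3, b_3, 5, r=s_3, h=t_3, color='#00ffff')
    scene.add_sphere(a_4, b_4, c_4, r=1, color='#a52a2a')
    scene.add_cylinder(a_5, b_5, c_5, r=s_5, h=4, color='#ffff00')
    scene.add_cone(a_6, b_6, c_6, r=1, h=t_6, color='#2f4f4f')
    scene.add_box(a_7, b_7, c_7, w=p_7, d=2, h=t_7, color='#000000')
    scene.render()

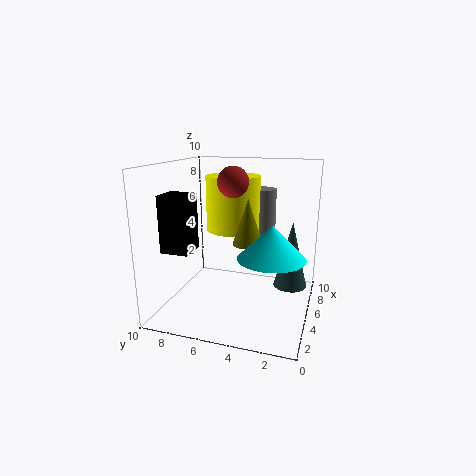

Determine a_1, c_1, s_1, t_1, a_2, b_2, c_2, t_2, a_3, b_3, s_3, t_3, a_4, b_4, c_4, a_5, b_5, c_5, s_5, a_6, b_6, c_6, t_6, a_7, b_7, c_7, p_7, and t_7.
a_1 = 8; c_1 = 3; s_1 = 1; t_1 = 5; a_2 = 4; b_2 = 4; c_2 = 5; t_2 = 3; a_3 = 2; b_3 = 2; s_3 = 2; t_3 = 2; a_4 = 4; b_4 = 5; c_4 = 9; a_5 = 7; b_5 = 6; c_5 = 5; s_5 = 2; a_6 = 3; b_6 = 1; c_6 = 3; t_6 = 4; a_7 = 3; b_7 = 8; c_7 = 4; p_7 = 2; t_7 = 4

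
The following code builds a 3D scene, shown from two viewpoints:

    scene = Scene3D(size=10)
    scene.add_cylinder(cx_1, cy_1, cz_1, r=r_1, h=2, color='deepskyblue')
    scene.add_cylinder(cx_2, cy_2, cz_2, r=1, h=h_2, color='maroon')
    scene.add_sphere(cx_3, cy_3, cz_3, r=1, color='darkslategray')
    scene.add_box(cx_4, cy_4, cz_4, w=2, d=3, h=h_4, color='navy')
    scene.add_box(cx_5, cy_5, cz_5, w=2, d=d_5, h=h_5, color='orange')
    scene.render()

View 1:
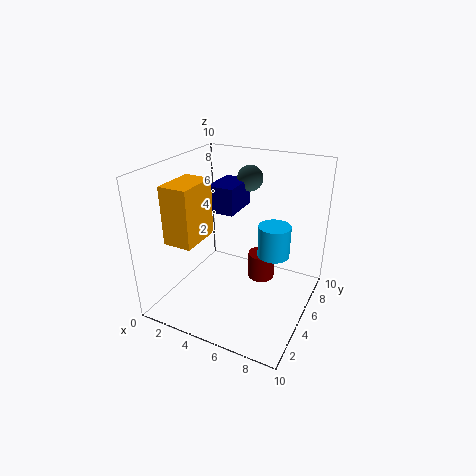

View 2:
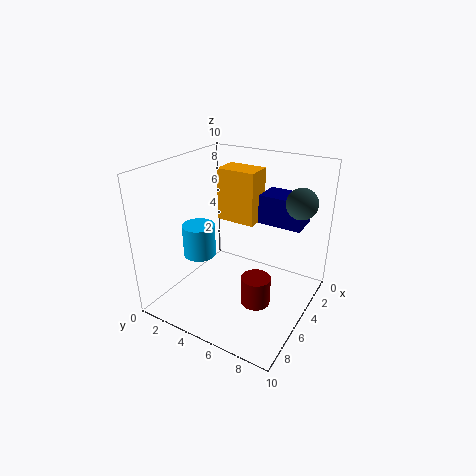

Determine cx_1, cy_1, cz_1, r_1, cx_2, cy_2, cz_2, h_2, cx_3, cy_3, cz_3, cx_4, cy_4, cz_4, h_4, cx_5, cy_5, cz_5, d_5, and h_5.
cx_1 = 8, cy_1 = 4, cz_1 = 5, r_1 = 1, cx_2 = 6, cy_2 = 7, cz_2 = 1, h_2 = 2, cx_3 = 4, cy_3 = 9, cz_3 = 8, cx_4 = 2, cy_4 = 6, cz_4 = 6, h_4 = 2, cx_5 = 1, cy_5 = 2, cz_5 = 5, d_5 = 3, h_5 = 4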